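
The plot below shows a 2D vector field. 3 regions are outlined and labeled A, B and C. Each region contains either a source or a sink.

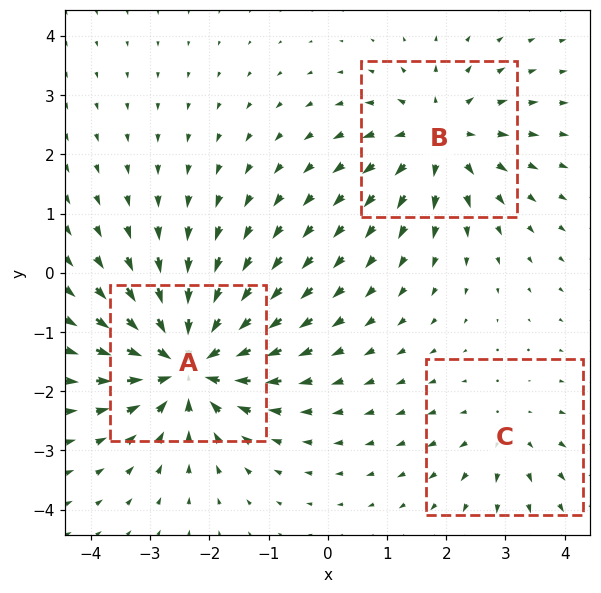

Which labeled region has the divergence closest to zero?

Divergence at each region's feature centre — A: about -5, B: about +4, C: about +2. Region C is closest to zero.

C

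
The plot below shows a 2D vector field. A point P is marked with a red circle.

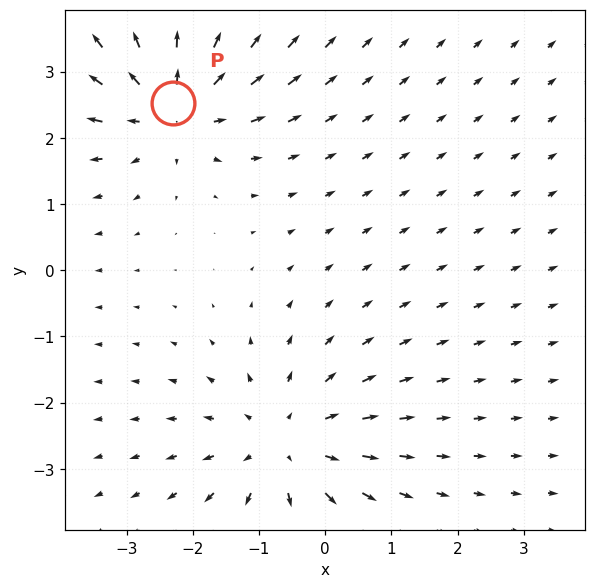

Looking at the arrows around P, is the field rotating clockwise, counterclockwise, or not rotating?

not rotating

Near P at (-2.3, 2.5) the arrows show no circulation. The curl there is ≈0.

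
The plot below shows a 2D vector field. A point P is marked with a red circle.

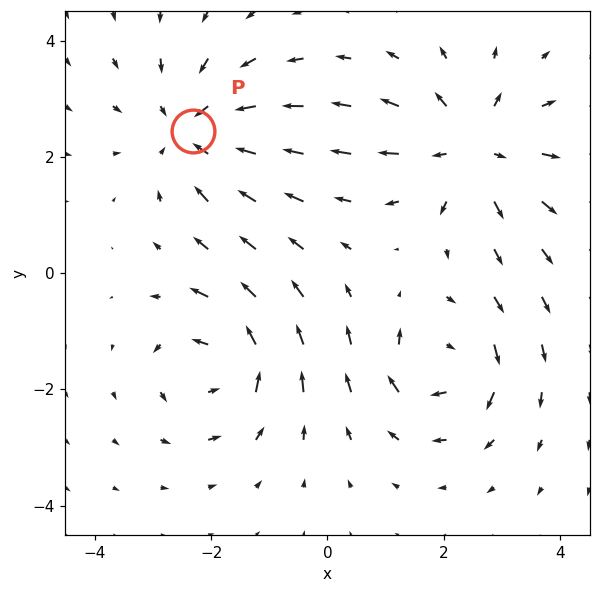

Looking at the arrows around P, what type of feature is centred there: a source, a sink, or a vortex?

sink

At P (-2.3, 2.4) the arrows converge inward. Divergence about -4, curl ≈0 — negative divergence with near-zero curl is a sink.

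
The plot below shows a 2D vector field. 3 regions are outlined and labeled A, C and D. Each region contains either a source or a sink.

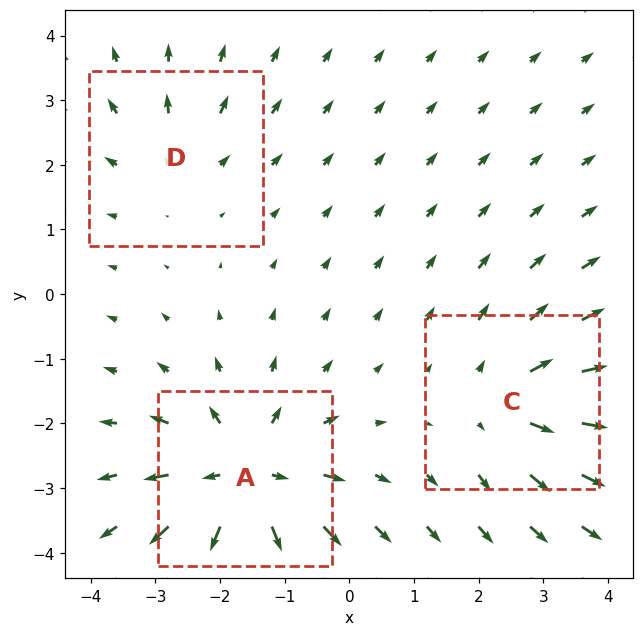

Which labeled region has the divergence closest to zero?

Divergence at each region's feature centre — A: about +5, C: about +3, D: about +2. Region D is closest to zero.

D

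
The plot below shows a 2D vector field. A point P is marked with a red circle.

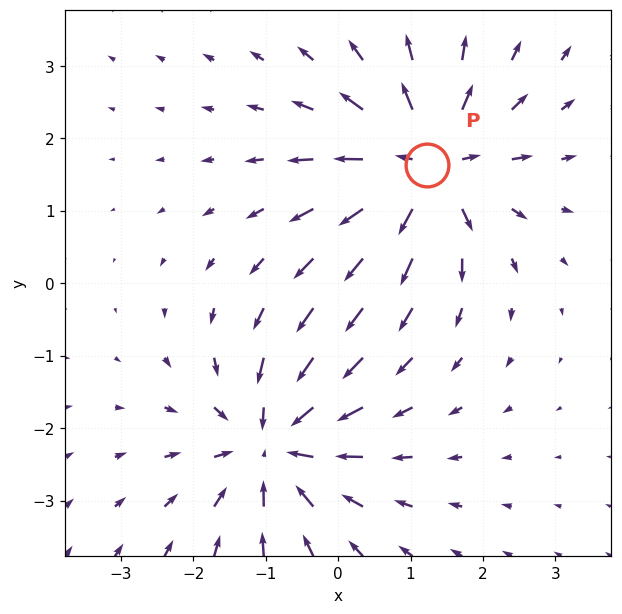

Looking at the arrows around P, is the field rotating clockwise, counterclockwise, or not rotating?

Near P at (1.2, 1.6) the arrows show no circulation. The curl there is ≈0.

not rotating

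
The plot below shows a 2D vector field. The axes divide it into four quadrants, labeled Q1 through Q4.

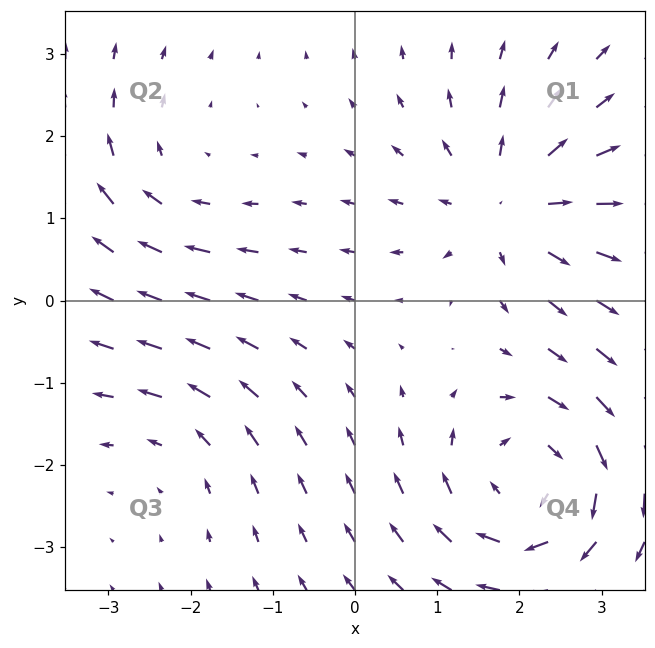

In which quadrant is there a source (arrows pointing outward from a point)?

Q1

The source sits at approximately (1.9, 1.2), which lies in quadrant Q1. The divergence there is about +4, positive as expected for a source.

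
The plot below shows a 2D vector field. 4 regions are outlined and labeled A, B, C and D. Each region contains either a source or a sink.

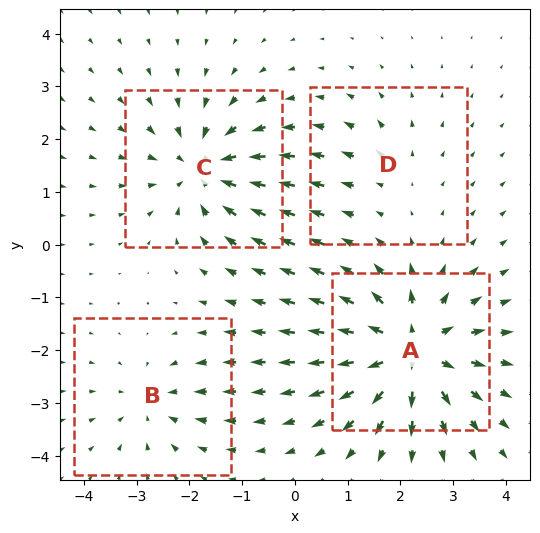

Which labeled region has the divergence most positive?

Divergence at each region's feature centre — A: about +7, B: about -4, C: about -6, D: about +2. Region A is most positive.

A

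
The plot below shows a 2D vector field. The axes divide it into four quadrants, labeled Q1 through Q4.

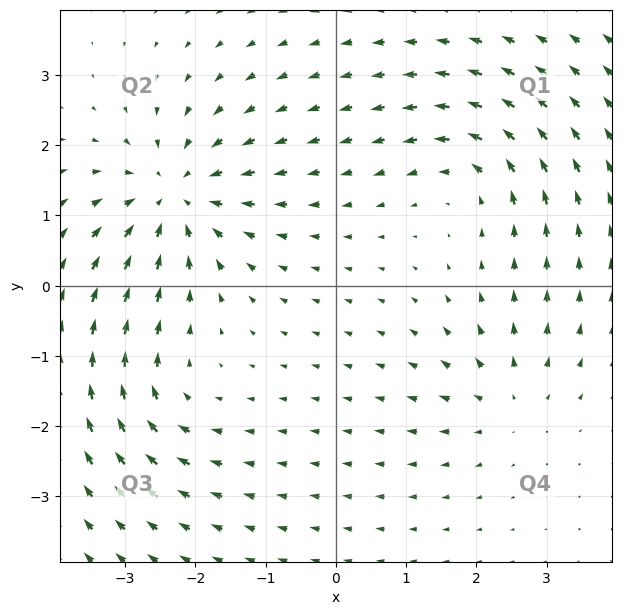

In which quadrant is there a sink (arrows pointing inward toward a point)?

The sink sits at approximately (-2.3, 1.3), which lies in quadrant Q2. The divergence there is about -5, negative as expected for a sink.

Q2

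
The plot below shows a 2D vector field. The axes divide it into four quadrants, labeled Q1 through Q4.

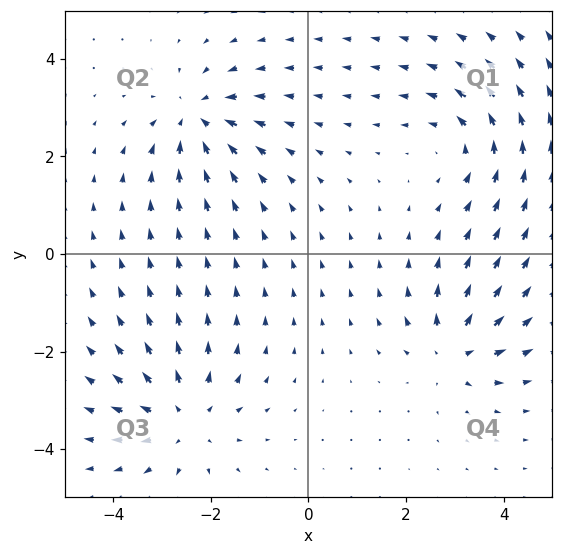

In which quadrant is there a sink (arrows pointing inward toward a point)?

Q2

The sink sits at approximately (-2.3, 2.8), which lies in quadrant Q2. The divergence there is about -5, negative as expected for a sink.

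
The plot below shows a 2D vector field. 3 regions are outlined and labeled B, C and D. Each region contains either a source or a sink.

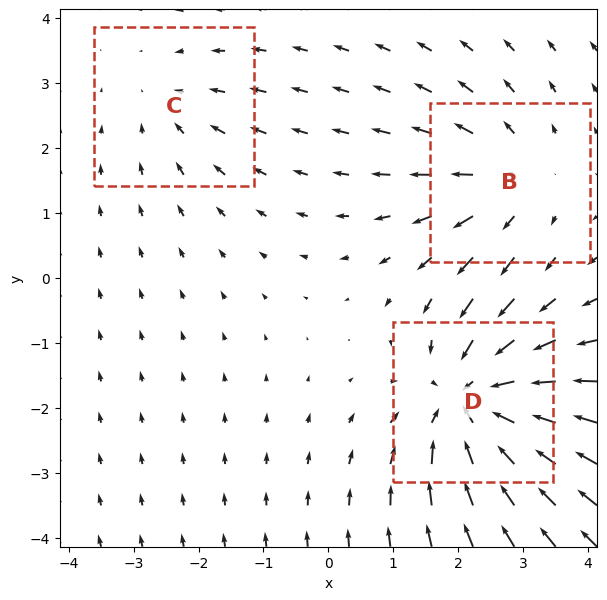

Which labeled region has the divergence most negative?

Divergence at each region's feature centre — B: about +3, C: about -2, D: about -5. Region D is most negative.

D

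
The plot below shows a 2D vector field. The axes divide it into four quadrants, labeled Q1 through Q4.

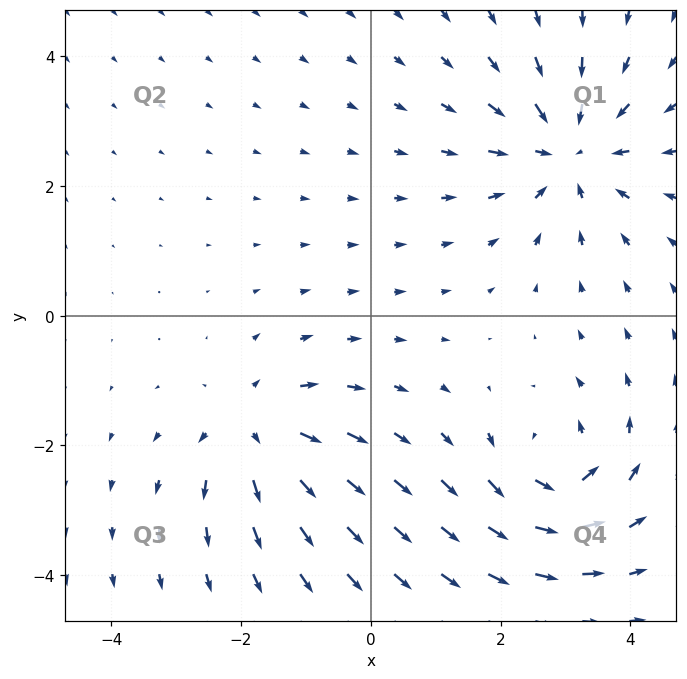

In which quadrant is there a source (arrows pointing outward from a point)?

The source sits at approximately (-1.8, -1.8), which lies in quadrant Q3. The divergence there is about +4, positive as expected for a source.

Q3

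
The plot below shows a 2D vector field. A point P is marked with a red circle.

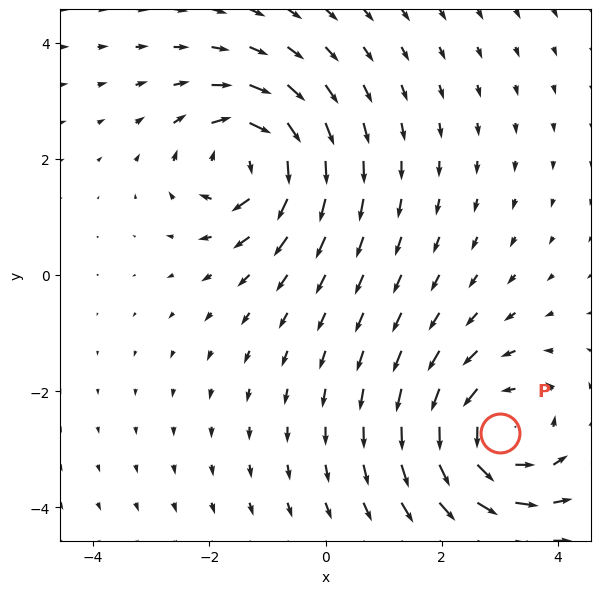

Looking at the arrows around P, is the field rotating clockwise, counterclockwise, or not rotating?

Near P at (3.0, -2.7) the arrows circulate counterclockwise. The curl (z-component) there is about +4; positive curl means counterclockwise rotation.

counterclockwise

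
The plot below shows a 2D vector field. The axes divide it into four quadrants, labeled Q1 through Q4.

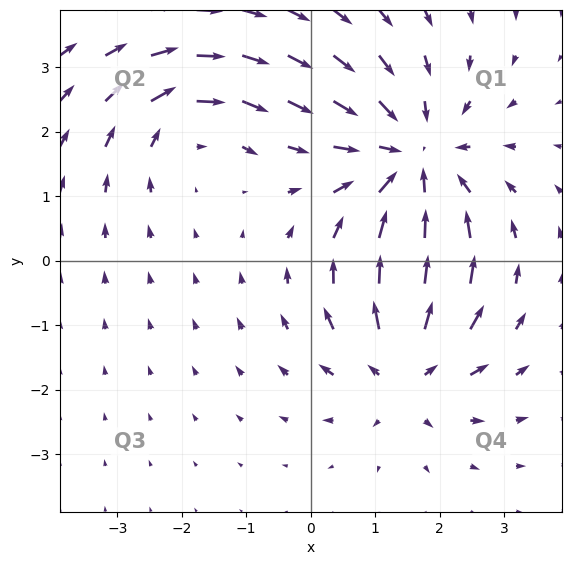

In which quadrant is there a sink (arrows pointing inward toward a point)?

Q1

The sink sits at approximately (1.6, 1.6), which lies in quadrant Q1. The divergence there is about -4, negative as expected for a sink.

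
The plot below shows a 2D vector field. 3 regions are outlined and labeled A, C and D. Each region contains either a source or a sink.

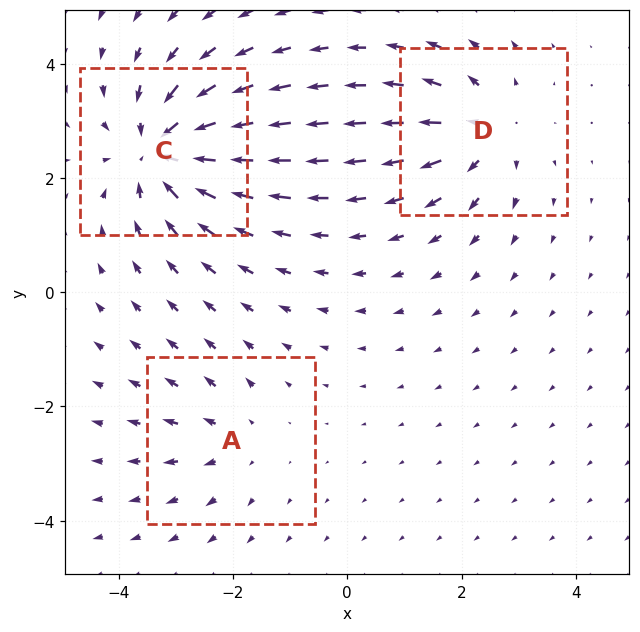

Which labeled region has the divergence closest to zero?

Divergence at each region's feature centre — A: about +2, C: about -5, D: about +3. Region A is closest to zero.

A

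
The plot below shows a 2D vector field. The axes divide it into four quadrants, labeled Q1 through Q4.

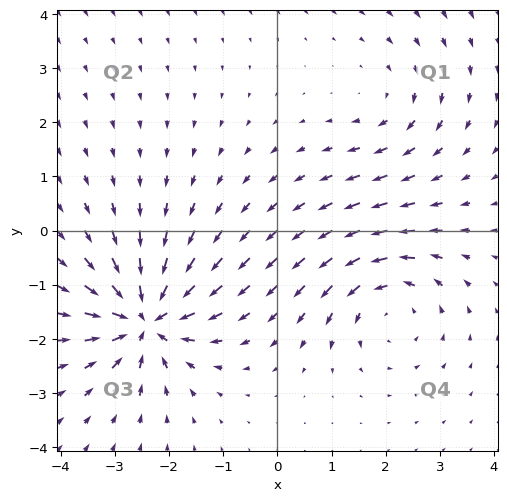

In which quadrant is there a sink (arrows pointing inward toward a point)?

Q3

The sink sits at approximately (-2.4, -1.6), which lies in quadrant Q3. The divergence there is about -7, negative as expected for a sink.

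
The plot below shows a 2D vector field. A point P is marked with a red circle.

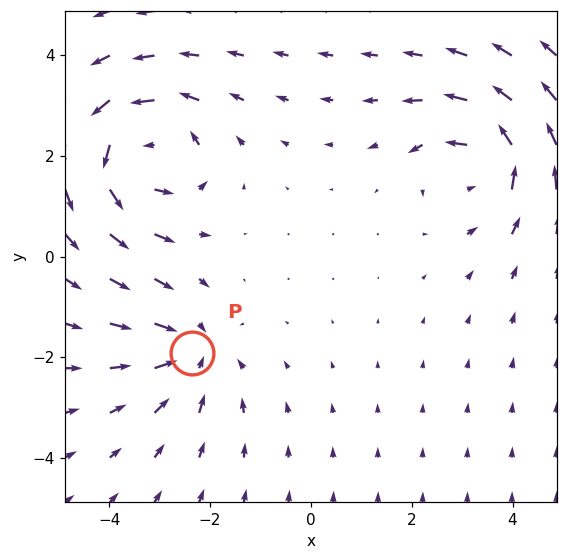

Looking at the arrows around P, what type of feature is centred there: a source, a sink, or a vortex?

sink

At P (-2.3, -1.9) the arrows converge inward. Divergence about -3, curl ≈0 — negative divergence with near-zero curl is a sink.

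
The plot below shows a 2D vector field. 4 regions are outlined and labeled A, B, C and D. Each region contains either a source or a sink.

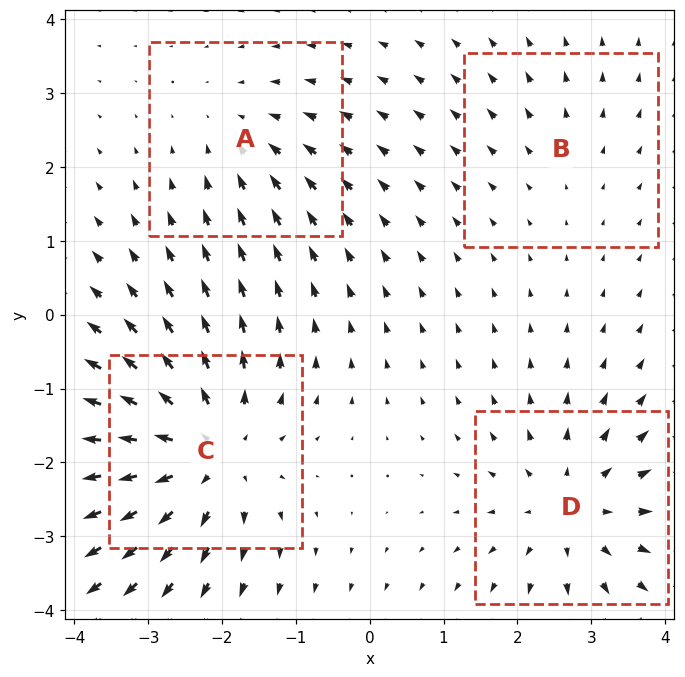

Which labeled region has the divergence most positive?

Divergence at each region's feature centre — A: about -3, B: about +2, C: about +6, D: about +5. Region C is most positive.

C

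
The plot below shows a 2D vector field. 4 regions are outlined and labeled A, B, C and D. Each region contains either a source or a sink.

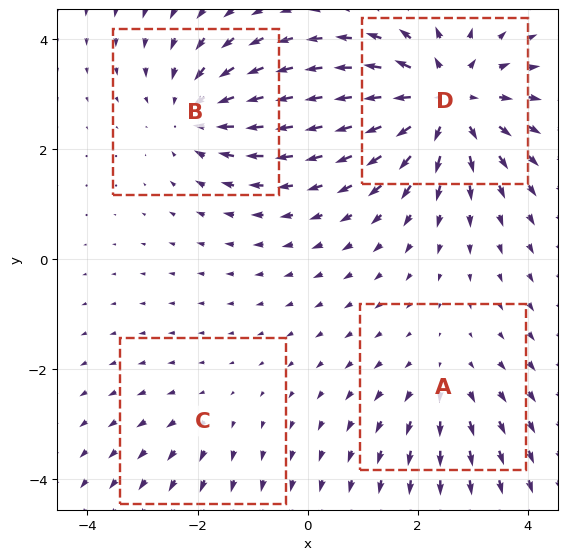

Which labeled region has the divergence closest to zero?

C

Divergence at each region's feature centre — A: about +3, B: about -4, C: about +2, D: about +7. Region C is closest to zero.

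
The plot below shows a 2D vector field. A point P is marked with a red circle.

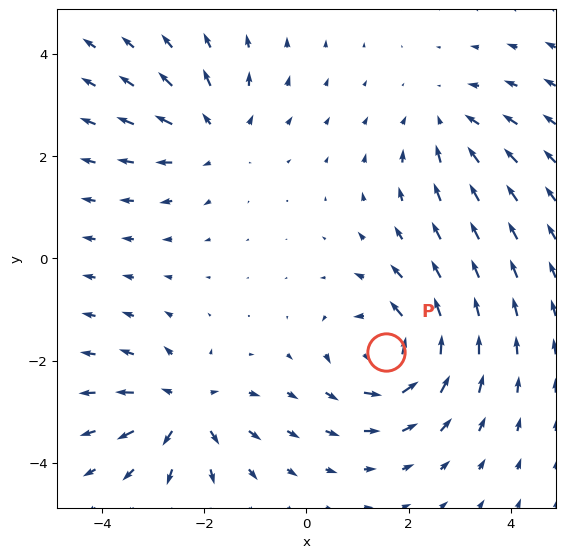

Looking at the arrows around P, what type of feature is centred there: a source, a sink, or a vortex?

At P (1.6, -1.8) the arrows circulate counterclockwise. Divergence ≈0, curl about +5 — near-zero divergence with nonzero curl is a vortex.

vortex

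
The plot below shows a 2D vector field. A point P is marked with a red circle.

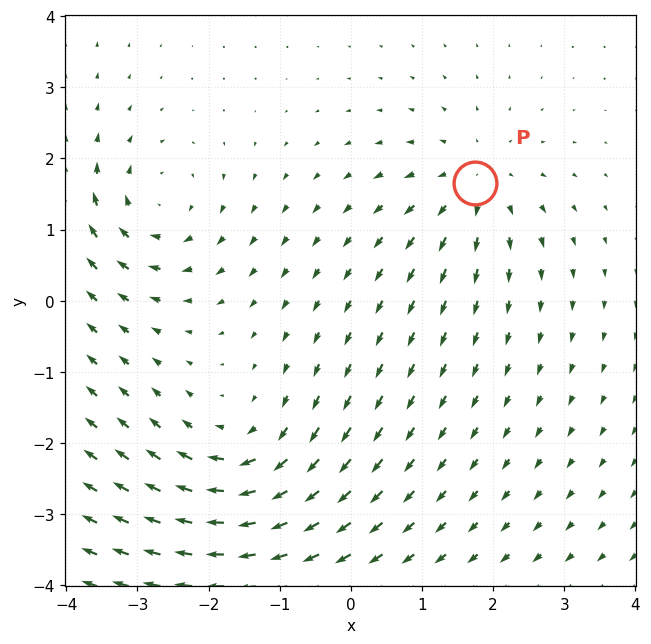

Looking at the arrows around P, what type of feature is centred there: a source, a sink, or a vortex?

At P (1.7, 1.7) the arrows spread outward. Divergence about +4, curl ≈0 — positive divergence with near-zero curl is a source.

source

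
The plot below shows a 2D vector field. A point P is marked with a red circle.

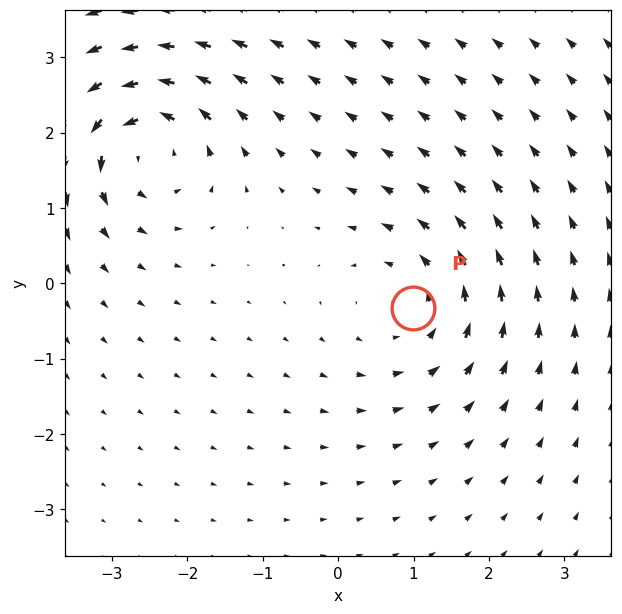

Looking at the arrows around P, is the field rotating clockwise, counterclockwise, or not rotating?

Near P at (1.0, -0.3) the arrows circulate counterclockwise. The curl (z-component) there is about +3; positive curl means counterclockwise rotation.

counterclockwise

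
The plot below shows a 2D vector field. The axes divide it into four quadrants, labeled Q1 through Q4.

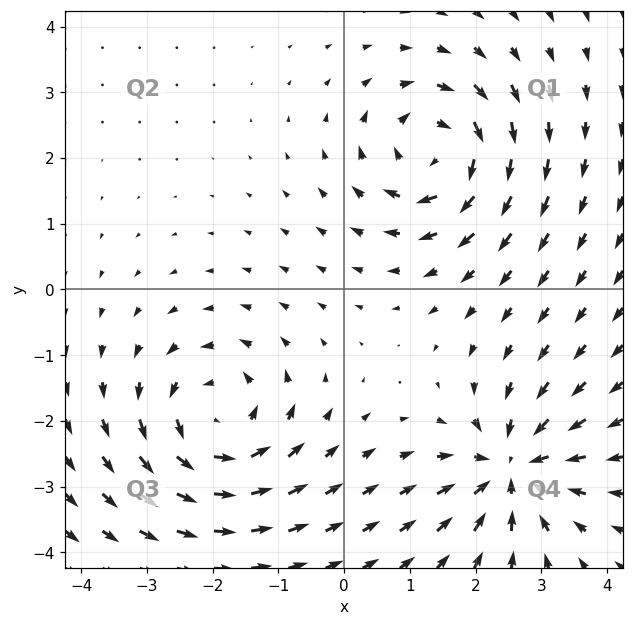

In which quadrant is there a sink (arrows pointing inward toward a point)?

The sink sits at approximately (2.5, -2.7), which lies in quadrant Q4. The divergence there is about -6, negative as expected for a sink.

Q4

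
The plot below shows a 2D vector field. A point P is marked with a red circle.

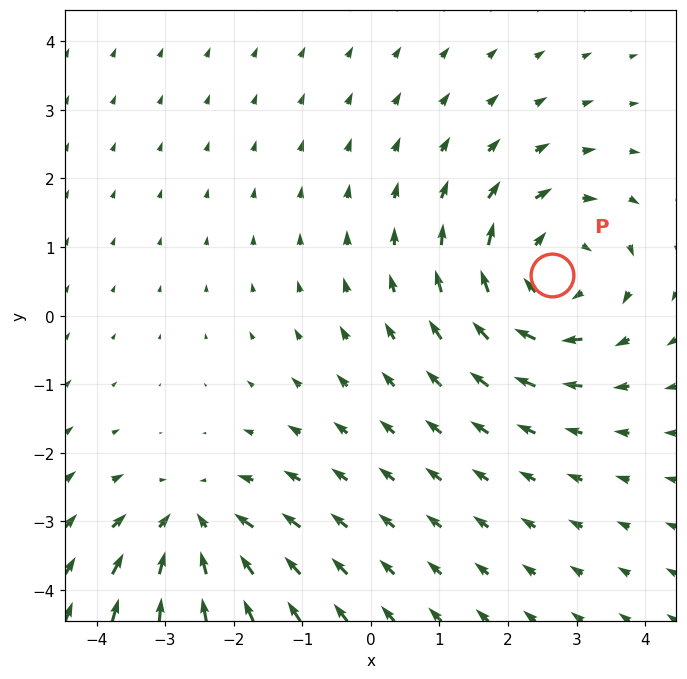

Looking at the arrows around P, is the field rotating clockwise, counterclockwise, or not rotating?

clockwise

Near P at (2.6, 0.6) the arrows circulate clockwise. The curl (z-component) there is about -4; negative curl means clockwise rotation.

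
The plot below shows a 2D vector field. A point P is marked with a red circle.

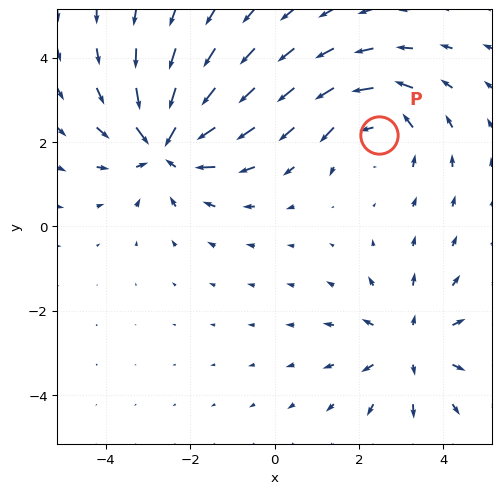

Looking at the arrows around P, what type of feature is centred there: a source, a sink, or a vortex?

At P (2.5, 2.2) the arrows circulate counterclockwise. Divergence ≈0, curl about +3 — near-zero divergence with nonzero curl is a vortex.

vortex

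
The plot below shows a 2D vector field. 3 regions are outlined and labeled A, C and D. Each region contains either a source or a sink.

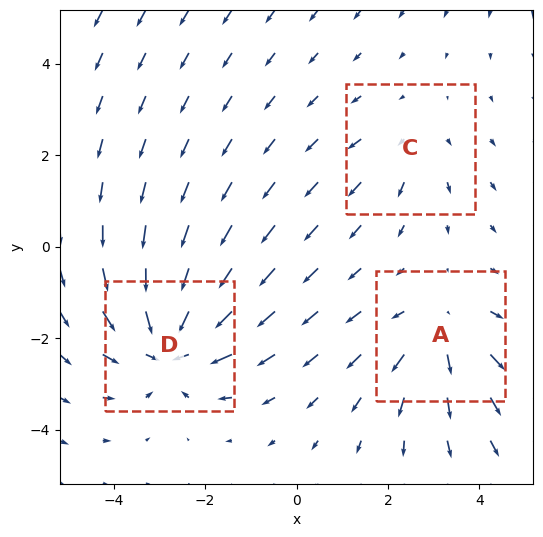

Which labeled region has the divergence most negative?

D

Divergence at each region's feature centre — A: about +3, C: about +2, D: about -5. Region D is most negative.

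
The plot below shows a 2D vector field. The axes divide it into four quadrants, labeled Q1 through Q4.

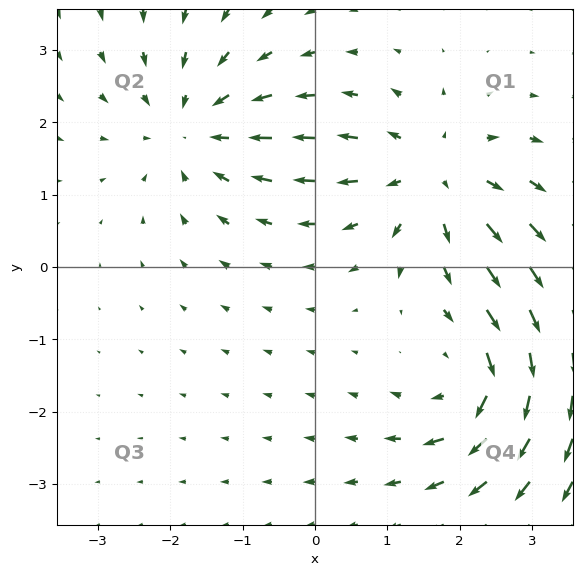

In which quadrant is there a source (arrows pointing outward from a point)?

Q1

The source sits at approximately (1.6, 1.3), which lies in quadrant Q1. The divergence there is about +5, positive as expected for a source.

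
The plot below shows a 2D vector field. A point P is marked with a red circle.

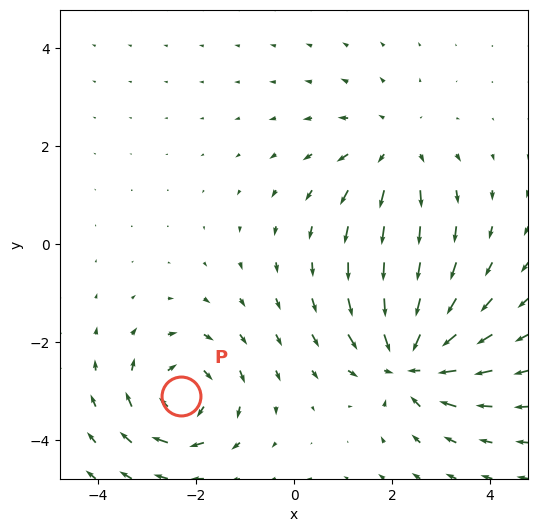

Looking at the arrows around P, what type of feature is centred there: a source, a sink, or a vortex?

vortex

At P (-2.3, -3.1) the arrows circulate clockwise. Divergence ≈0, curl about -5 — near-zero divergence with nonzero curl is a vortex.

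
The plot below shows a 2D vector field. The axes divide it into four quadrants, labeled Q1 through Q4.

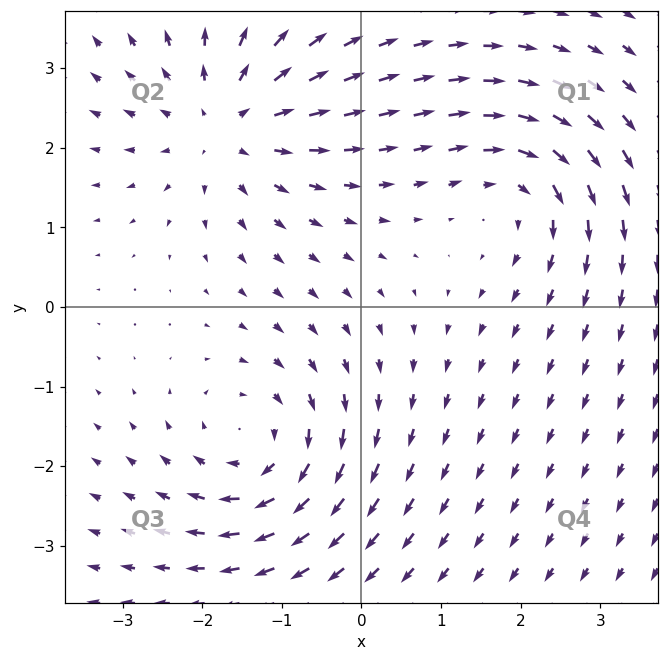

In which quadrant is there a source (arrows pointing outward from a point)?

The source sits at approximately (-1.7, 2.3), which lies in quadrant Q2. The divergence there is about +4, positive as expected for a source.

Q2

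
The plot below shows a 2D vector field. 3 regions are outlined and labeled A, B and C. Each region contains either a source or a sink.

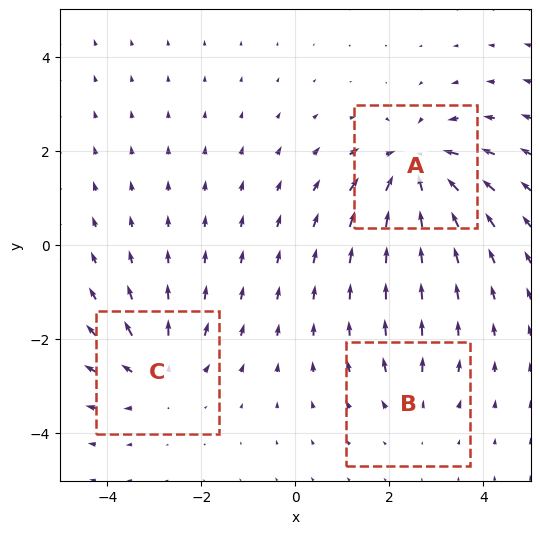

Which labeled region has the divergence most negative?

Divergence at each region's feature centre — A: about -5, B: about +2, C: about +3. Region A is most negative.

A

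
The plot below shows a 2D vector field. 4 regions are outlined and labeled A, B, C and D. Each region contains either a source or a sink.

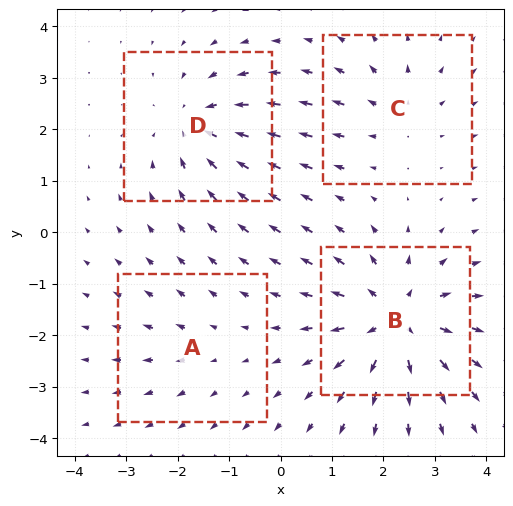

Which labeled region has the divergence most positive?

B

Divergence at each region's feature centre — A: about +2, B: about +6, C: about +3, D: about -4. Region B is most positive.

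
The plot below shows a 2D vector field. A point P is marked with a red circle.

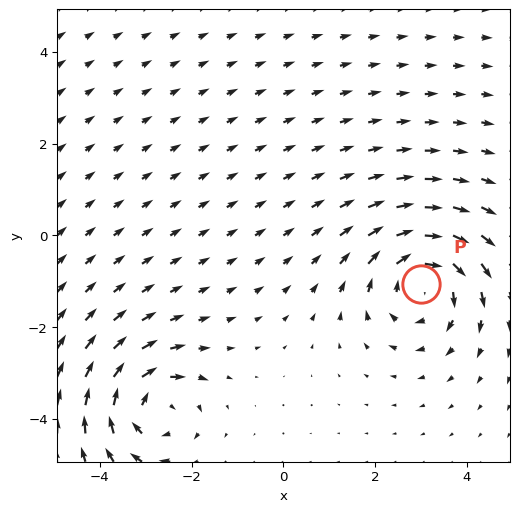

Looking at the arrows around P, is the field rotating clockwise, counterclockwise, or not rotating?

Near P at (3.0, -1.1) the arrows circulate clockwise. The curl (z-component) there is about -4; negative curl means clockwise rotation.

clockwise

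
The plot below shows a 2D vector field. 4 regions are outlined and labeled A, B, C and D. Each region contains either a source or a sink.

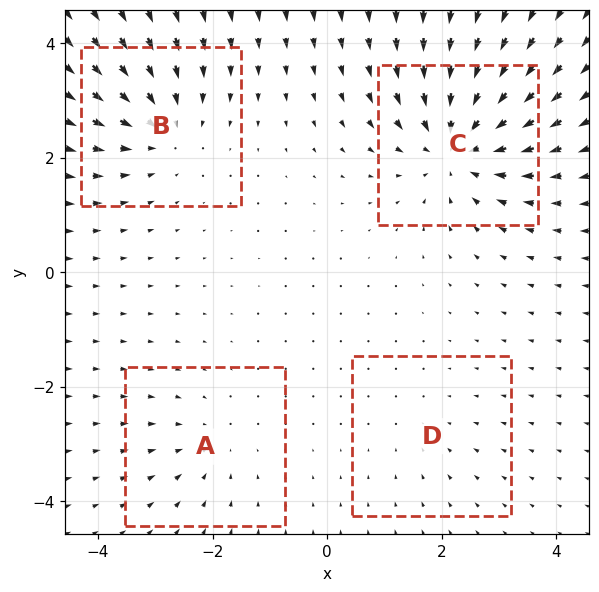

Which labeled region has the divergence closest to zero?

Divergence at each region's feature centre — A: about -3, B: about -5, C: about -7, D: about -2. Region D is closest to zero.

D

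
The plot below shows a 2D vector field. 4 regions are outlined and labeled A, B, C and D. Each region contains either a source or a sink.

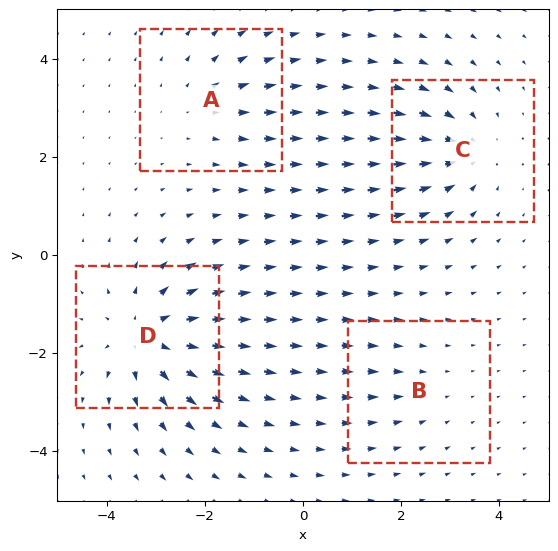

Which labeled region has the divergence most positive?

Divergence at each region's feature centre — A: about +3, B: about -2, C: about -4, D: about +6. Region D is most positive.

D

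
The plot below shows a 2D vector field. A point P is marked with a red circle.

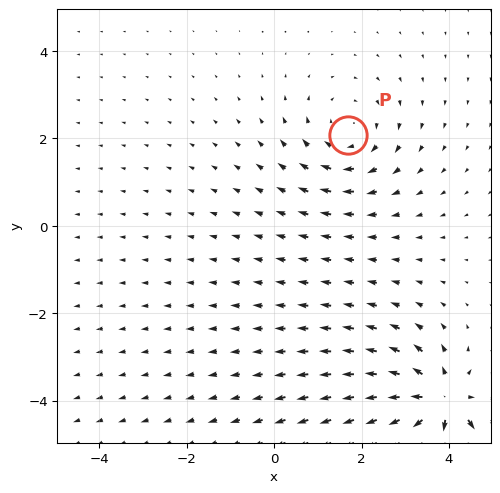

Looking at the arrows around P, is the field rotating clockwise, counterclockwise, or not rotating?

clockwise

Near P at (1.7, 2.1) the arrows circulate clockwise. The curl (z-component) there is about -3; negative curl means clockwise rotation.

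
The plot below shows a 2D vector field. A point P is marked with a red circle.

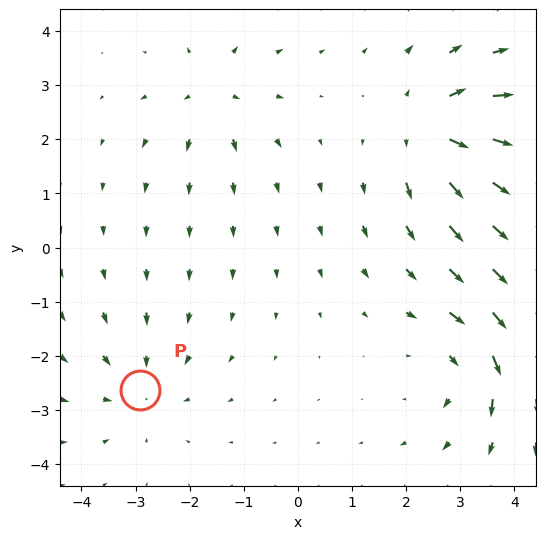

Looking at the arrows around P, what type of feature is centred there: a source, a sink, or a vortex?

sink

At P (-2.9, -2.6) the arrows converge inward. Divergence about -3, curl ≈0 — negative divergence with near-zero curl is a sink.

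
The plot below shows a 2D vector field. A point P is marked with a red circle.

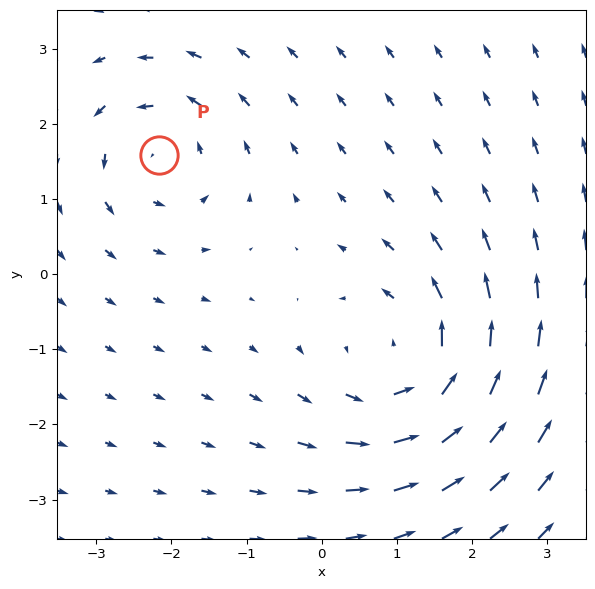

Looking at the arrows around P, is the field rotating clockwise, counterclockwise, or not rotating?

counterclockwise

Near P at (-2.2, 1.6) the arrows circulate counterclockwise. The curl (z-component) there is about +4; positive curl means counterclockwise rotation.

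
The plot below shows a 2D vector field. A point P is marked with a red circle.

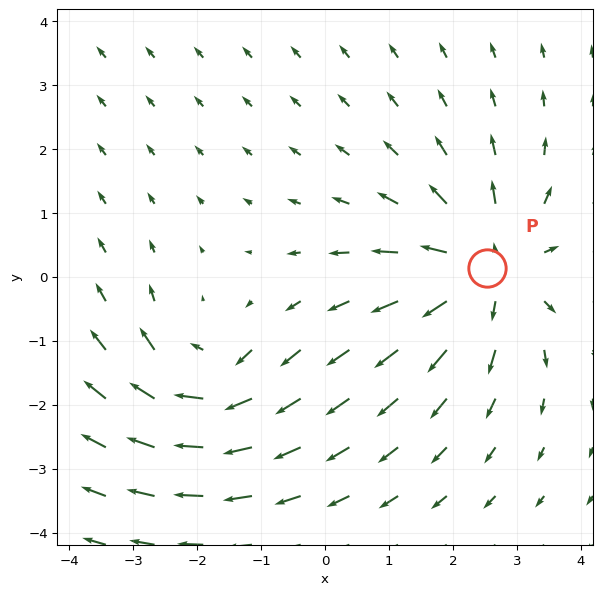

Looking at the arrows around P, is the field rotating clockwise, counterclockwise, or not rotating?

not rotating

Near P at (2.5, 0.1) the arrows show no circulation. The curl there is ≈0.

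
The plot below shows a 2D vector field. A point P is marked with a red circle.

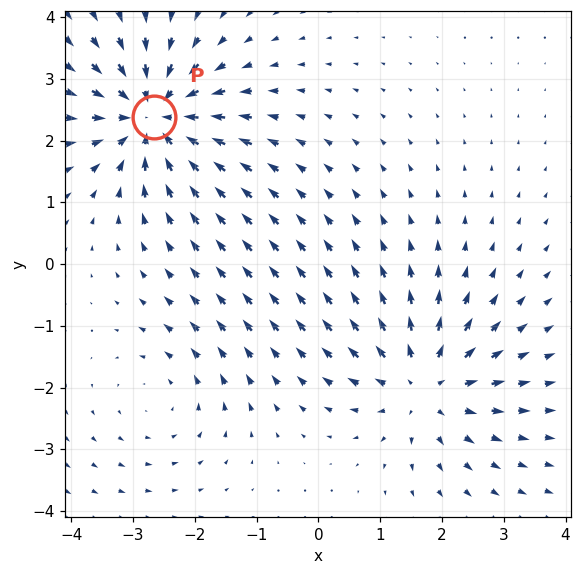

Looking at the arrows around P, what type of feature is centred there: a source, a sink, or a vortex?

sink

At P (-2.7, 2.4) the arrows converge inward. Divergence about -6, curl ≈0 — negative divergence with near-zero curl is a sink.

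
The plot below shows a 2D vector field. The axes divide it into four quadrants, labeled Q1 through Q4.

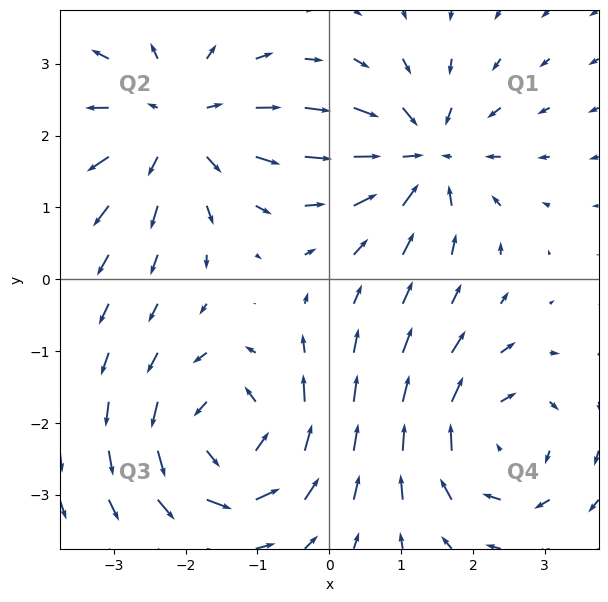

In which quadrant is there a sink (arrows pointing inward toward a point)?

The sink sits at approximately (1.3, 1.7), which lies in quadrant Q1. The divergence there is about -6, negative as expected for a sink.

Q1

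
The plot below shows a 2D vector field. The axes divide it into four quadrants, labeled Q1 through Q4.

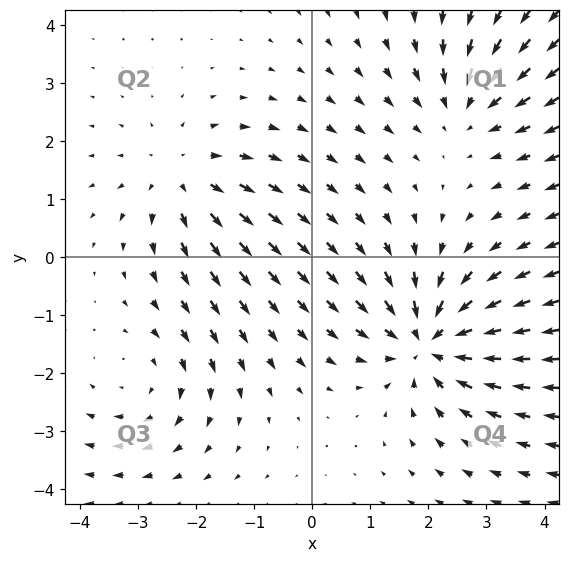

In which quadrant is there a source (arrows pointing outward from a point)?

The source sits at approximately (-2.2, 1.4), which lies in quadrant Q2. The divergence there is about +3, positive as expected for a source.

Q2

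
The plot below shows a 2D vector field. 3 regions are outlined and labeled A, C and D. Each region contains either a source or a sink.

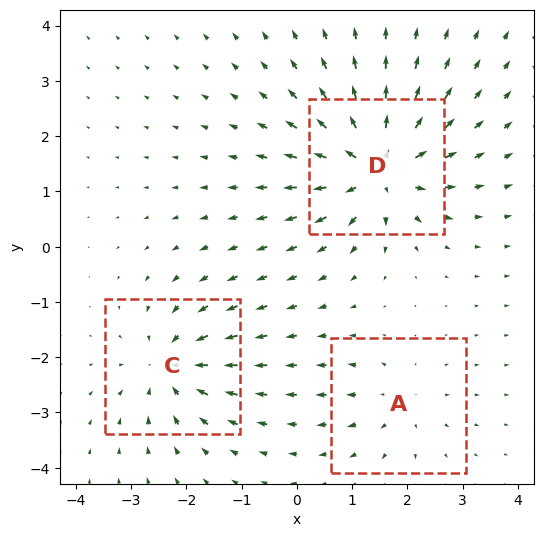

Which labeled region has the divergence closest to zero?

Divergence at each region's feature centre — A: about +3, C: about -4, D: about +6. Region A is closest to zero.

A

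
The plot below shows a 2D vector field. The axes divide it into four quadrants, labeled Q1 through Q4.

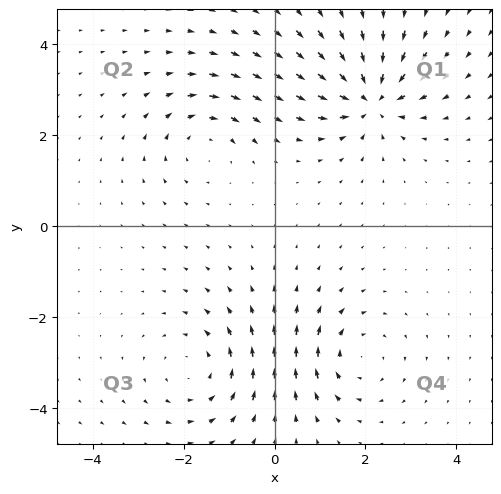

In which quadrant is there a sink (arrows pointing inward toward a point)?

The sink sits at approximately (2.1, 2.8), which lies in quadrant Q1. The divergence there is about -6, negative as expected for a sink.

Q1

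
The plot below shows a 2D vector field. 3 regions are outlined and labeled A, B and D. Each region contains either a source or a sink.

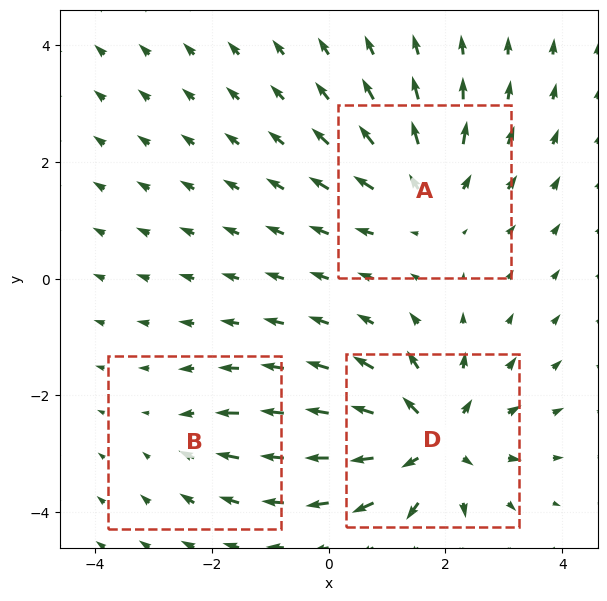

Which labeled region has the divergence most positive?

Divergence at each region's feature centre — A: about +4, B: about -2, D: about +5. Region D is most positive.

D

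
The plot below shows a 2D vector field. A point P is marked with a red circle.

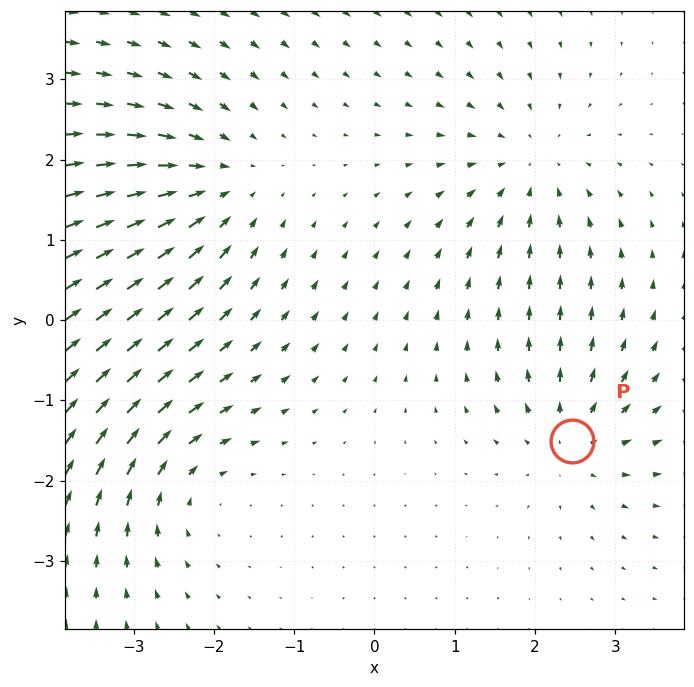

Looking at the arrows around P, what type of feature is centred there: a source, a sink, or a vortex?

source

At P (2.5, -1.5) the arrows spread outward. Divergence about +5, curl ≈0 — positive divergence with near-zero curl is a source.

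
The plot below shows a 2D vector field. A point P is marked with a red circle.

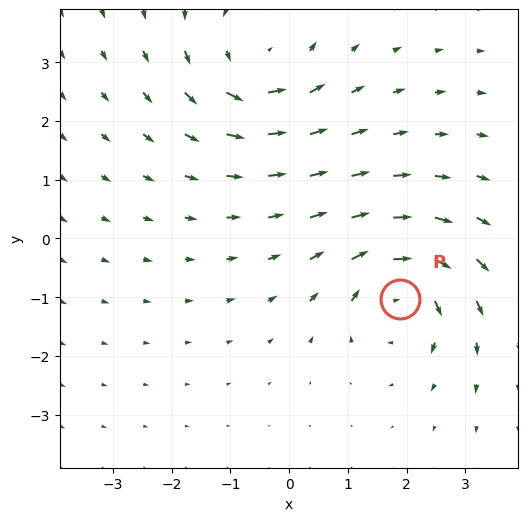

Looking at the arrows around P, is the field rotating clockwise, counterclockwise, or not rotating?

Near P at (1.9, -1.0) the arrows circulate clockwise. The curl (z-component) there is about -5; negative curl means clockwise rotation.

clockwise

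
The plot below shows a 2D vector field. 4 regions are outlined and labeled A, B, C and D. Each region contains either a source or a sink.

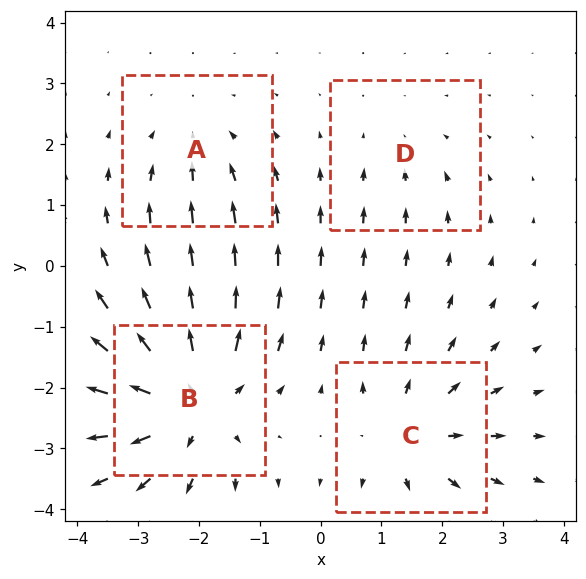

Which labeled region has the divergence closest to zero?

Divergence at each region's feature centre — A: about -3, B: about +7, C: about +4, D: about -2. Region D is closest to zero.

D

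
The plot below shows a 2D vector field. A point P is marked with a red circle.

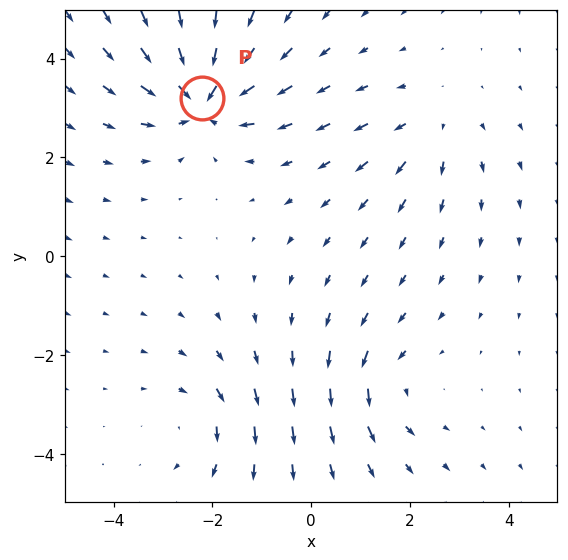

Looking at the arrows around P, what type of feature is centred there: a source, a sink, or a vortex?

sink

At P (-2.2, 3.2) the arrows converge inward. Divergence about -6, curl ≈0 — negative divergence with near-zero curl is a sink.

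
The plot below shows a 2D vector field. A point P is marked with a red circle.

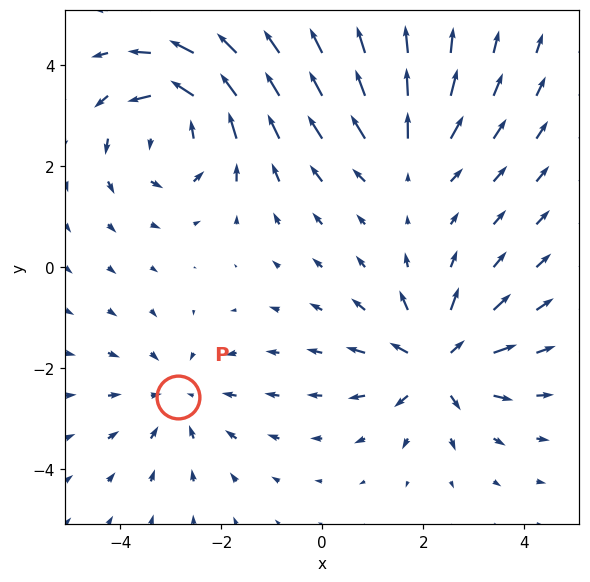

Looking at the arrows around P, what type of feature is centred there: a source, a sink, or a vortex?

sink

At P (-2.9, -2.6) the arrows converge inward. Divergence about -3, curl ≈0 — negative divergence with near-zero curl is a sink.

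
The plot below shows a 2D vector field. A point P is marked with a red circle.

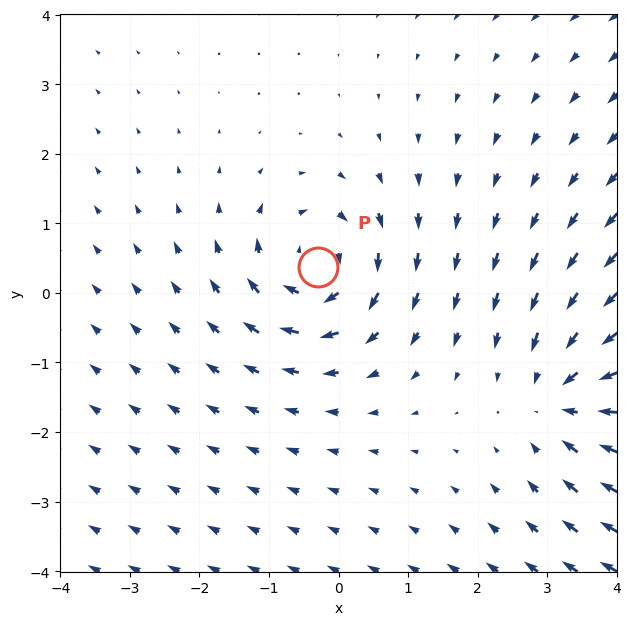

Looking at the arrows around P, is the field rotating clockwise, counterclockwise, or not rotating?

Near P at (-0.3, 0.4) the arrows circulate clockwise. The curl (z-component) there is about -4; negative curl means clockwise rotation.

clockwise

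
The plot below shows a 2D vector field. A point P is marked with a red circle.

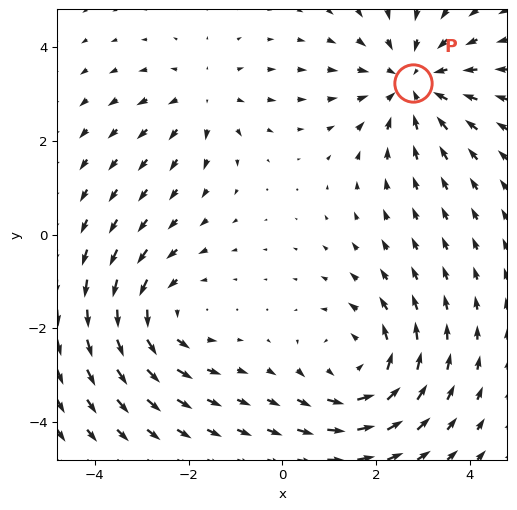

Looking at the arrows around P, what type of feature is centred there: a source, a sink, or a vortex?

sink

At P (2.8, 3.2) the arrows converge inward. Divergence about -4, curl ≈0 — negative divergence with near-zero curl is a sink.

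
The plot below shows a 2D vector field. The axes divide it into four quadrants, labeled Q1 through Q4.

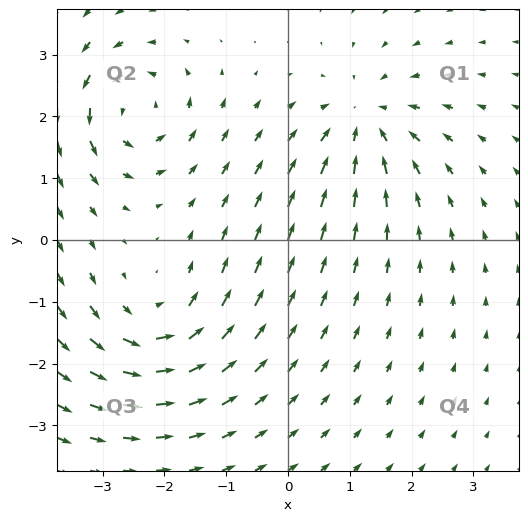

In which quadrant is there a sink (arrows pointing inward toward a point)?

The sink sits at approximately (1.2, 1.9), which lies in quadrant Q1. The divergence there is about -5, negative as expected for a sink.

Q1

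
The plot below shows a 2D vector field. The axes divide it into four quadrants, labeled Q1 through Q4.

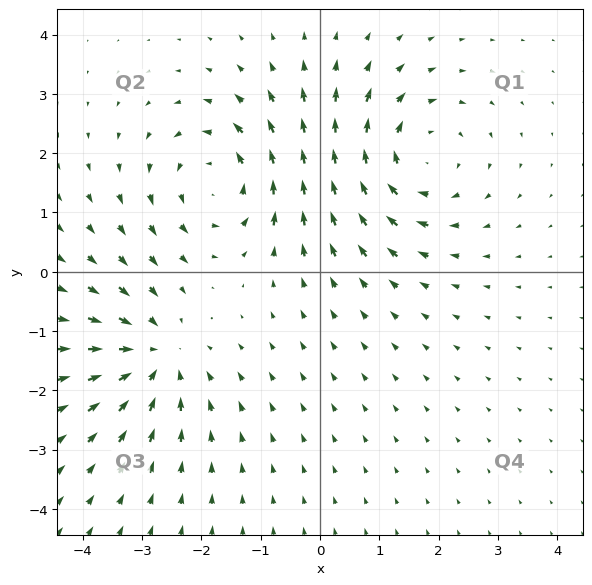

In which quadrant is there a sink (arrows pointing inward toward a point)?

The sink sits at approximately (-2.8, -1.4), which lies in quadrant Q3. The divergence there is about -4, negative as expected for a sink.

Q3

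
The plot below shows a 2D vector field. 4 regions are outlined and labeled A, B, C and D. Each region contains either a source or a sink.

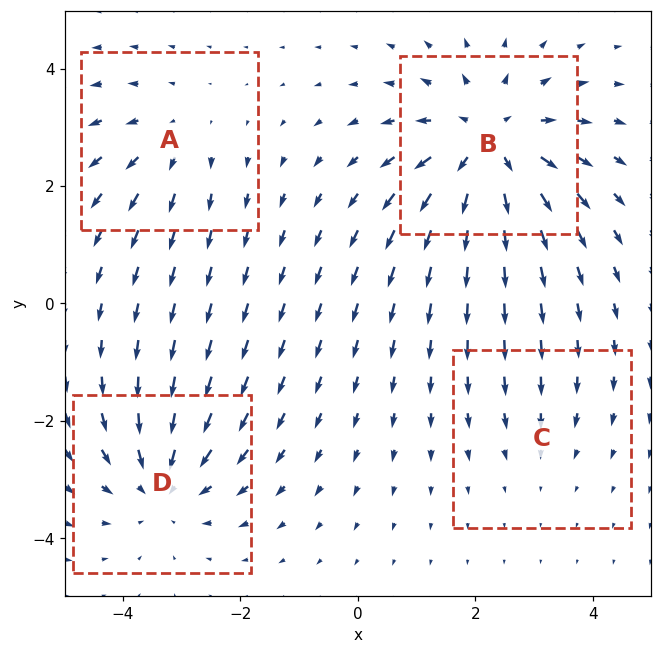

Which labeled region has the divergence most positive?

Divergence at each region's feature centre — A: about +3, B: about +6, C: about -2, D: about -4. Region B is most positive.

B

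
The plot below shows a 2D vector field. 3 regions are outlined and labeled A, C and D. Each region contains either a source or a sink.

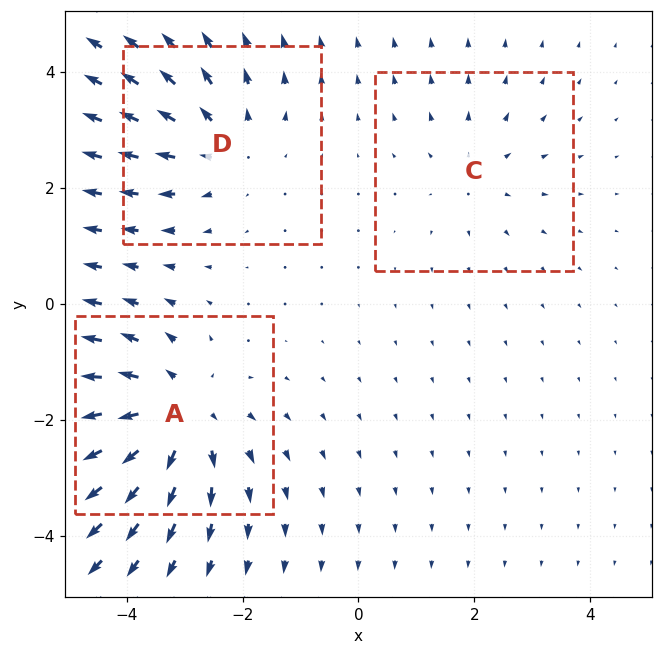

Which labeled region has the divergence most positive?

Divergence at each region's feature centre — A: about +4, C: about +2, D: about +3. Region A is most positive.

A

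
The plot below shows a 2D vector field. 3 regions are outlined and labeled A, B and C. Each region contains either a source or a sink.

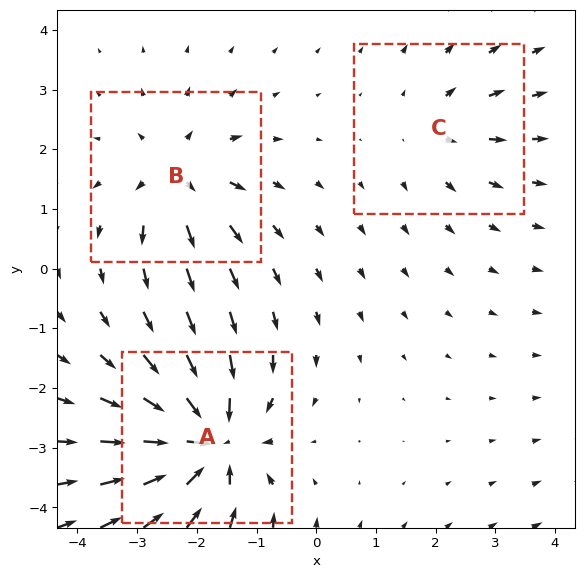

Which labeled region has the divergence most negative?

Divergence at each region's feature centre — A: about -6, B: about +4, C: about +2. Region A is most negative.

A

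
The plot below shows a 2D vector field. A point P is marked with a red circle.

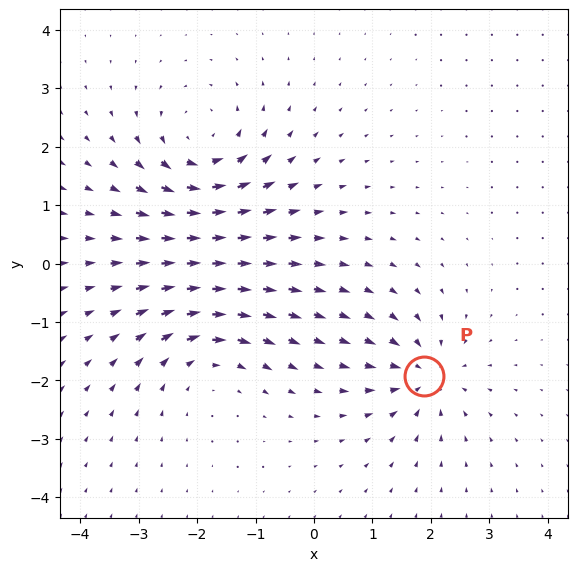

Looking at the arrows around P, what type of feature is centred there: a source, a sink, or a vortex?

sink

At P (1.9, -1.9) the arrows converge inward. Divergence about -5, curl ≈0 — negative divergence with near-zero curl is a sink.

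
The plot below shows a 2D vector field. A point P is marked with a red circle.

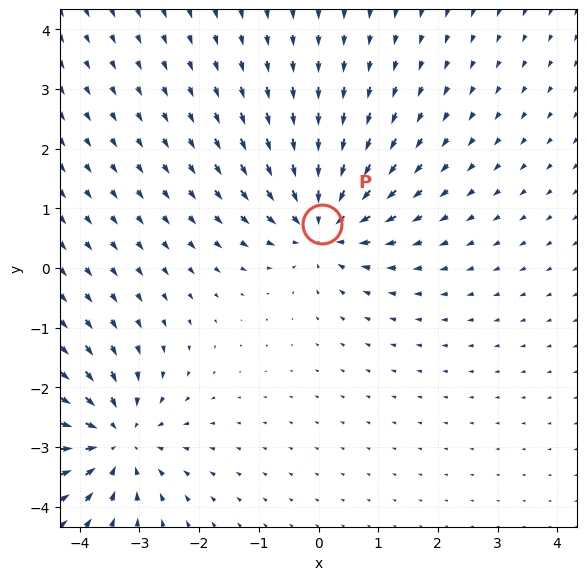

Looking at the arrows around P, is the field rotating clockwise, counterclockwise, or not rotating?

Near P at (0.1, 0.7) the arrows show no circulation. The curl there is ≈0.

not rotating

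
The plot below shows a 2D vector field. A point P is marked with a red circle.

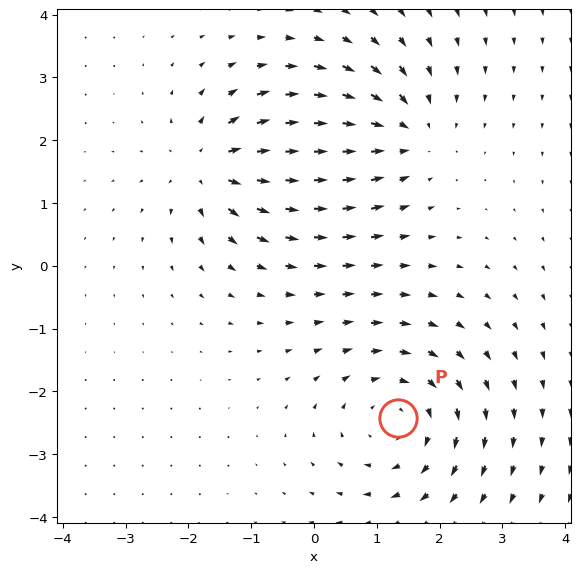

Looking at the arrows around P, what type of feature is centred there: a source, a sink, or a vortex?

vortex

At P (1.3, -2.4) the arrows circulate clockwise. Divergence ≈0, curl about -4 — near-zero divergence with nonzero curl is a vortex.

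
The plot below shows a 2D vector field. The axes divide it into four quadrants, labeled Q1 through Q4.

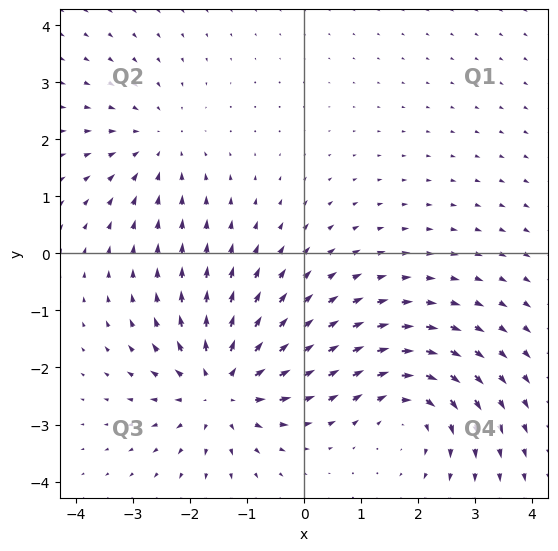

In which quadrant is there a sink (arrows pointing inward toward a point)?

Q2

The sink sits at approximately (-2.6, 1.9), which lies in quadrant Q2. The divergence there is about -3, negative as expected for a sink.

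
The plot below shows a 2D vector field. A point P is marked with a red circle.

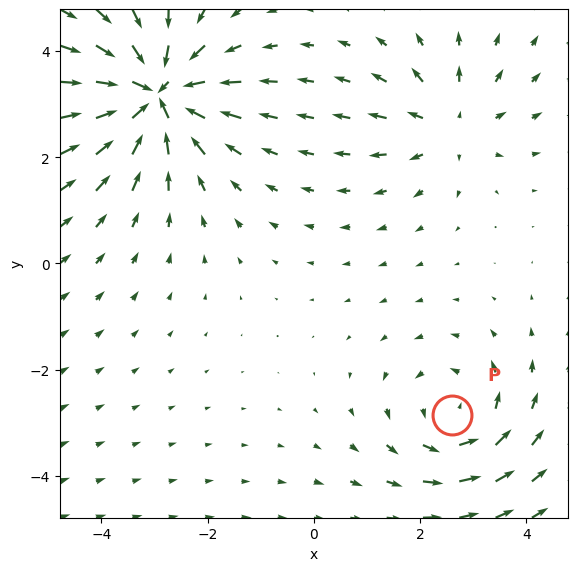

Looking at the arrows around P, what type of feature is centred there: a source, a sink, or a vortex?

At P (2.6, -2.9) the arrows circulate counterclockwise. Divergence ≈0, curl about +3 — near-zero divergence with nonzero curl is a vortex.

vortex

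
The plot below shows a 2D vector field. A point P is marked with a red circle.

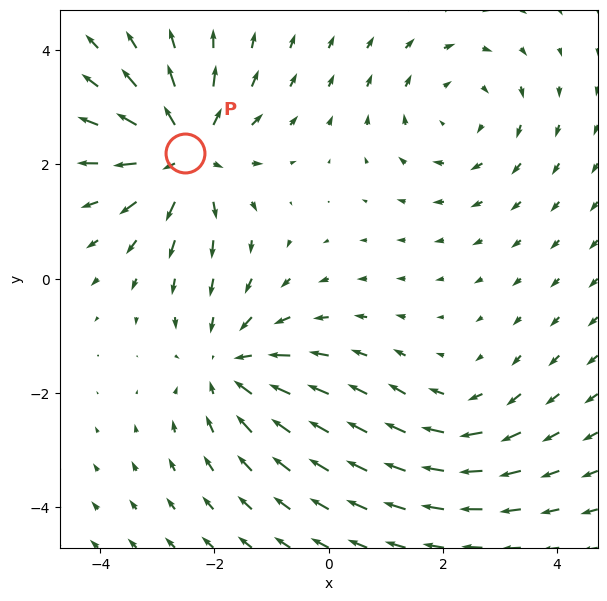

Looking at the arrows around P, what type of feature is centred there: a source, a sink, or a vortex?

source

At P (-2.5, 2.2) the arrows spread outward. Divergence about +5, curl ≈0 — positive divergence with near-zero curl is a source.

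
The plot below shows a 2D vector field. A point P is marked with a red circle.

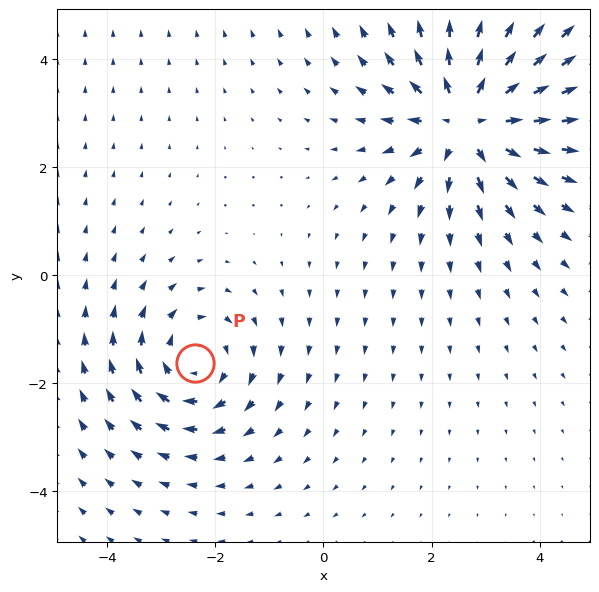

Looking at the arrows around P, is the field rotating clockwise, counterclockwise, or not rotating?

Near P at (-2.4, -1.6) the arrows circulate clockwise. The curl (z-component) there is about -3; negative curl means clockwise rotation.

clockwise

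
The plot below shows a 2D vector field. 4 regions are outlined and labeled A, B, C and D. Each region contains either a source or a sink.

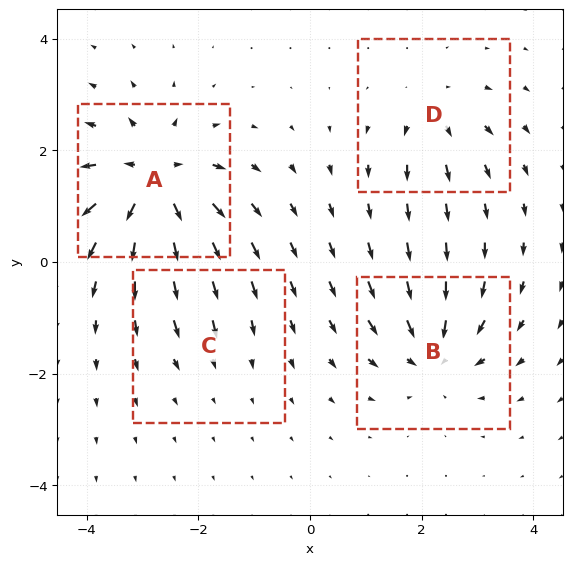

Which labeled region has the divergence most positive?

Divergence at each region's feature centre — A: about +9, B: about -6, C: about -2, D: about +4. Region A is most positive.

A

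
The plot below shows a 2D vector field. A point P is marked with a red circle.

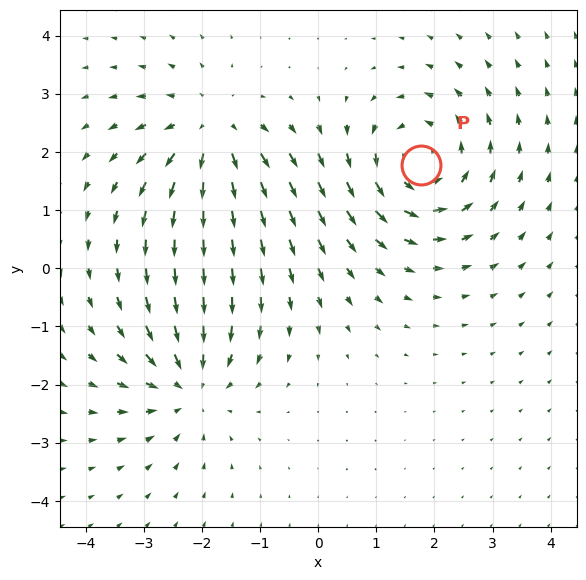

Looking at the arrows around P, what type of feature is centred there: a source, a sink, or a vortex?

At P (1.8, 1.8) the arrows circulate counterclockwise. Divergence ≈0, curl about +5 — near-zero divergence with nonzero curl is a vortex.

vortex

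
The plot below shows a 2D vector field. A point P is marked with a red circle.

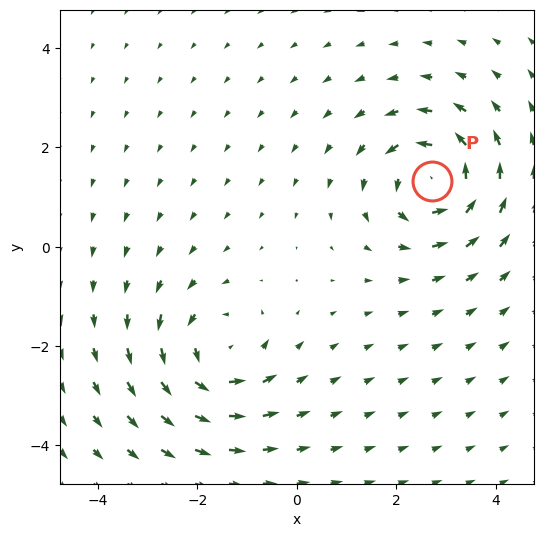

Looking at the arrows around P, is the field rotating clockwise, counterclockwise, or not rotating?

counterclockwise

Near P at (2.7, 1.3) the arrows circulate counterclockwise. The curl (z-component) there is about +6; positive curl means counterclockwise rotation.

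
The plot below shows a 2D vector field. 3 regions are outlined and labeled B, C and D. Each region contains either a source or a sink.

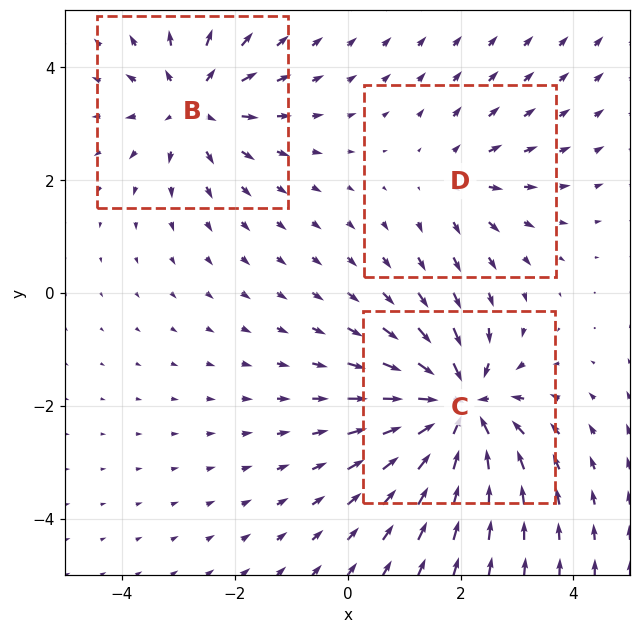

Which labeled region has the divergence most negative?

Divergence at each region's feature centre — B: about +4, C: about -5, D: about +2. Region C is most negative.

C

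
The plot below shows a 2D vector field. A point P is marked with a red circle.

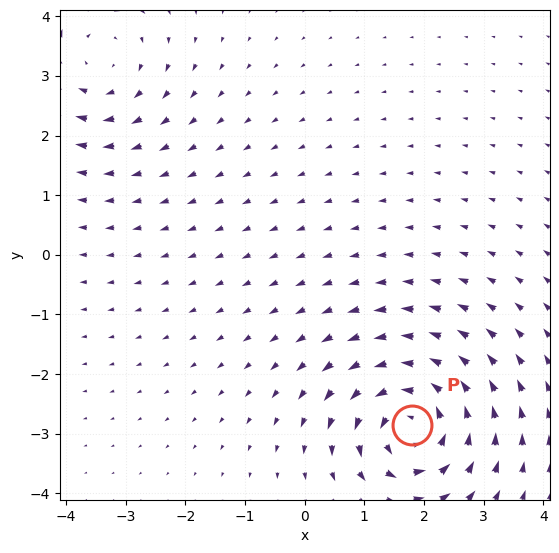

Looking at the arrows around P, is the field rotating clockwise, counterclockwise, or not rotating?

counterclockwise

Near P at (1.8, -2.9) the arrows circulate counterclockwise. The curl (z-component) there is about +7; positive curl means counterclockwise rotation.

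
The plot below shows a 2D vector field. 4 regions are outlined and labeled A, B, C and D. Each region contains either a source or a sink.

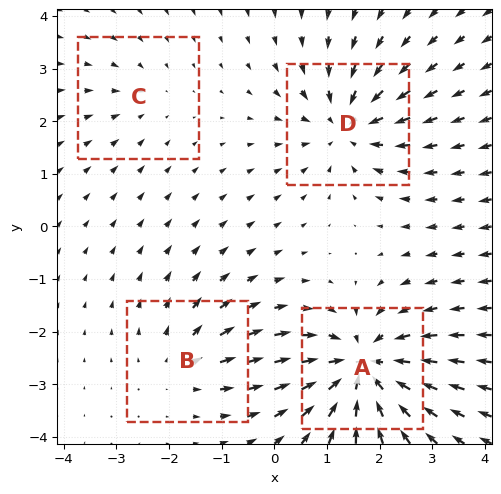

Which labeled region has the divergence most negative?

Divergence at each region's feature centre — A: about -7, B: about +3, C: about -2, D: about -5. Region A is most negative.

A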